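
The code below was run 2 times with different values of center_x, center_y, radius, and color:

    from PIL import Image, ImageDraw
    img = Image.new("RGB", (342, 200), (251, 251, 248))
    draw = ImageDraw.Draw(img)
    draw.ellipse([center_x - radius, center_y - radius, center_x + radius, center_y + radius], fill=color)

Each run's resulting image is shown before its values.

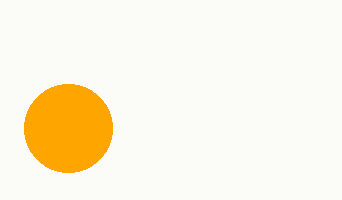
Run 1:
center_x = 68; center_y = 128; radius = 44; color = 'orange'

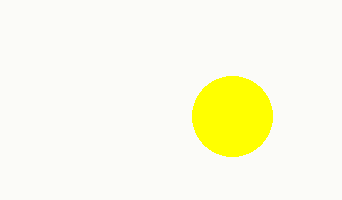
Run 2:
center_x = 232; center_y = 116; radius = 40; color = 'yellow'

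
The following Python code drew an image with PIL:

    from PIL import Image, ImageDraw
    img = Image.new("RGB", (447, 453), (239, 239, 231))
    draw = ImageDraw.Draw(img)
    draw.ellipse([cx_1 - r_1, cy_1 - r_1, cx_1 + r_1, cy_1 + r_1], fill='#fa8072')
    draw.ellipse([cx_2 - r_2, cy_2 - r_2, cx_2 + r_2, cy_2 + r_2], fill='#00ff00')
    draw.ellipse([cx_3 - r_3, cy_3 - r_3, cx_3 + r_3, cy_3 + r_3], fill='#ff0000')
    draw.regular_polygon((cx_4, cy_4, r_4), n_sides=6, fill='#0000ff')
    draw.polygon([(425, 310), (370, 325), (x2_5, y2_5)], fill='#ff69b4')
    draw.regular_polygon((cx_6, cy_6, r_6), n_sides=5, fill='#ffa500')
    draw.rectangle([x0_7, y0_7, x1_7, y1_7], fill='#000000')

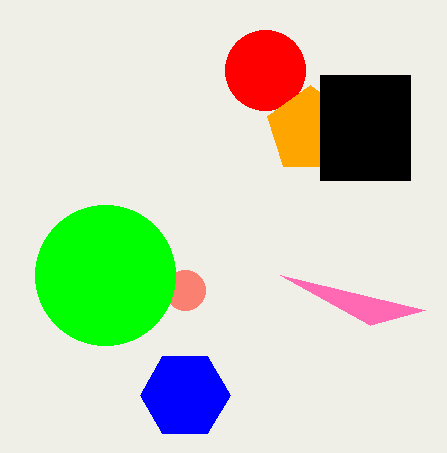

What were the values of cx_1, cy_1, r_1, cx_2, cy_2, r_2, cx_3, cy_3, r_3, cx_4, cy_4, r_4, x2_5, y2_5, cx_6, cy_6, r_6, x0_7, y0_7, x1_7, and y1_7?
cx_1 = 185
cy_1 = 290
r_1 = 20
cx_2 = 105
cy_2 = 275
r_2 = 70
cx_3 = 265
cy_3 = 70
r_3 = 40
cx_4 = 185
cy_4 = 395
r_4 = 45
x2_5 = 280
y2_5 = 275
cx_6 = 310
cy_6 = 130
r_6 = 45
x0_7 = 320
y0_7 = 75
x1_7 = 410
y1_7 = 180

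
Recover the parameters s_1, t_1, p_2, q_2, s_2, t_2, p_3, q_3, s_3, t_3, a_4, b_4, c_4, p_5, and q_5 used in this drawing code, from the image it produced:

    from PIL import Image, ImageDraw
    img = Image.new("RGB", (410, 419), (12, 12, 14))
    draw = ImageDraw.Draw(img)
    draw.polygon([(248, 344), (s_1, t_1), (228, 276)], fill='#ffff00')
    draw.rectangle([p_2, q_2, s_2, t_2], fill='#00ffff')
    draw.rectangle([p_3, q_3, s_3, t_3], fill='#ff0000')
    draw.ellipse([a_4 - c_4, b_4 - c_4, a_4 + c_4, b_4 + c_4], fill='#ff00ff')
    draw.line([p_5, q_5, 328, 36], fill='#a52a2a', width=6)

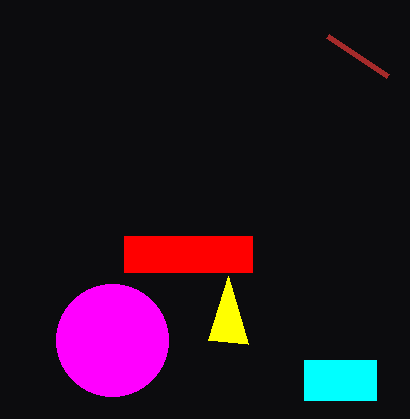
s_1 = 208, t_1 = 340, p_2 = 304, q_2 = 360, s_2 = 376, t_2 = 400, p_3 = 124, q_3 = 236, s_3 = 252, t_3 = 272, a_4 = 112, b_4 = 340, c_4 = 56, p_5 = 388, q_5 = 76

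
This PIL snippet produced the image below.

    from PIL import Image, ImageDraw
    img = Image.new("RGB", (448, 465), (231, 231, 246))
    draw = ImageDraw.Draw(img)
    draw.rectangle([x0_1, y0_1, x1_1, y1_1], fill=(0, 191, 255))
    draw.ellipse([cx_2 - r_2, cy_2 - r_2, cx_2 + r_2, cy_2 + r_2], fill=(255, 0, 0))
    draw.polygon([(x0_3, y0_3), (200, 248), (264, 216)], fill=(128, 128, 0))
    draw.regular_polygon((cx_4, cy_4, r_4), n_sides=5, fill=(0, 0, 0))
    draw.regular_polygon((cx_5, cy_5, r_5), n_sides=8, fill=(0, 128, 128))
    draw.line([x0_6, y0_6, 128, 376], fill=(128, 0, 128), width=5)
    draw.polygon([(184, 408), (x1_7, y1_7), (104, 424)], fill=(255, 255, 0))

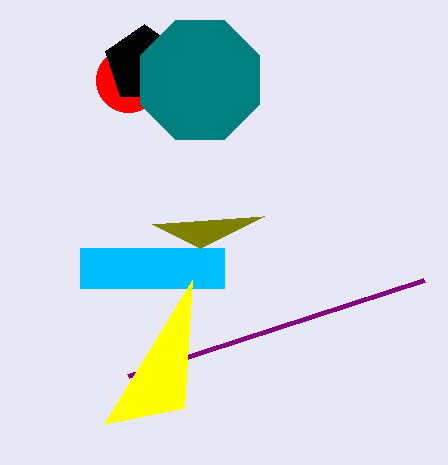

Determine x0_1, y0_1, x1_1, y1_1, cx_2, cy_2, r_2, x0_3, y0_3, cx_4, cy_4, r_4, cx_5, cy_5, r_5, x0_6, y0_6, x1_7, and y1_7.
x0_1 = 80
y0_1 = 248
x1_1 = 224
y1_1 = 288
cx_2 = 128
cy_2 = 80
r_2 = 32
x0_3 = 152
y0_3 = 224
cx_4 = 144
cy_4 = 64
r_4 = 40
cx_5 = 200
cy_5 = 80
r_5 = 64
x0_6 = 424
y0_6 = 280
x1_7 = 192
y1_7 = 280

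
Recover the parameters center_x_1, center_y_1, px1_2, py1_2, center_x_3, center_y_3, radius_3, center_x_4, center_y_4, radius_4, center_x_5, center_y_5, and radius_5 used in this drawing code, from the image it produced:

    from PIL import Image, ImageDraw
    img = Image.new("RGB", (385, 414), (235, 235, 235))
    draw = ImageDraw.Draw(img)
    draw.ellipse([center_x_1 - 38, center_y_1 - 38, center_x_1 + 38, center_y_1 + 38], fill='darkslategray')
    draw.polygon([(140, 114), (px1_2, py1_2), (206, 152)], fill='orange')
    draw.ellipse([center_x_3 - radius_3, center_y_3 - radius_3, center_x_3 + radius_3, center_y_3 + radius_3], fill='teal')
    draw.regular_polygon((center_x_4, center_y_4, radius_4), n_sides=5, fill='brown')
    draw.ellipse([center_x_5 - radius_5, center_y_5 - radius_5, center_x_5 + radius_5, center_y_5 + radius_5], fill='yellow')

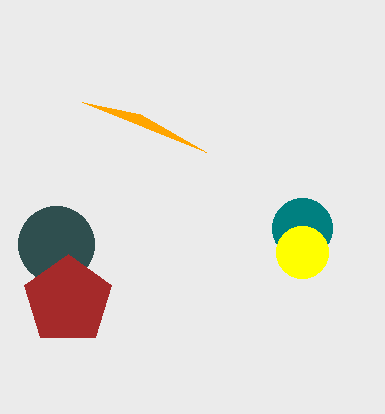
center_x_1 = 56; center_y_1 = 244; px1_2 = 82; py1_2 = 102; center_x_3 = 302; center_y_3 = 228; radius_3 = 30; center_x_4 = 68; center_y_4 = 300; radius_4 = 46; center_x_5 = 302; center_y_5 = 252; radius_5 = 26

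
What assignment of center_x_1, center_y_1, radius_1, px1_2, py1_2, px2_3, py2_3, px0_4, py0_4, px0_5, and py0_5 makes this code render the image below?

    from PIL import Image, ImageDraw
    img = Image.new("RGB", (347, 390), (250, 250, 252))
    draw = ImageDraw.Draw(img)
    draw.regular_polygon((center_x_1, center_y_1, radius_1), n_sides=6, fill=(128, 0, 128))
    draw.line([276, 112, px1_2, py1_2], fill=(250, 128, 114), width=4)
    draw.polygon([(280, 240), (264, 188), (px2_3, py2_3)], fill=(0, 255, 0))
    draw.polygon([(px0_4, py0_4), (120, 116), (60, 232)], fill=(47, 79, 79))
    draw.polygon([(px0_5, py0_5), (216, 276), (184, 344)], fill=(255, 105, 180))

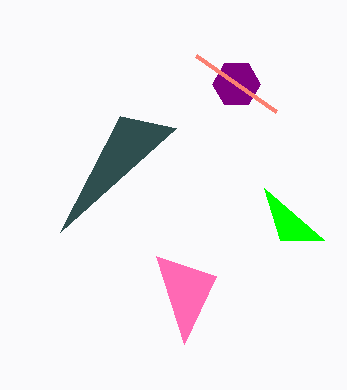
center_x_1 = 236; center_y_1 = 84; radius_1 = 24; px1_2 = 196; py1_2 = 56; px2_3 = 324; py2_3 = 240; px0_4 = 176; py0_4 = 128; px0_5 = 156; py0_5 = 256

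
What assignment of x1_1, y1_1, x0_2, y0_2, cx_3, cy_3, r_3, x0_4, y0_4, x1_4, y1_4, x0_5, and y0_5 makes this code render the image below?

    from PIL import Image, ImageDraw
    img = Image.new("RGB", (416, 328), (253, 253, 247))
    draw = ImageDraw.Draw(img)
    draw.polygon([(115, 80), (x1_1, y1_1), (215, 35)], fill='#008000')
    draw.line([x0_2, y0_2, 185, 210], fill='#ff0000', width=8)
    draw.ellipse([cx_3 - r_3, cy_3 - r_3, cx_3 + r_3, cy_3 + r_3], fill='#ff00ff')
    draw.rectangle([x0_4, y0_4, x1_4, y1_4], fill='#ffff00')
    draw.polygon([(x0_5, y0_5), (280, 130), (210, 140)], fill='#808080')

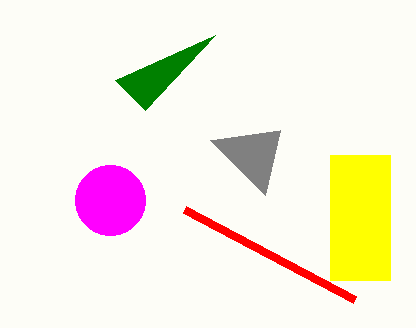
x1_1 = 145; y1_1 = 110; x0_2 = 355; y0_2 = 300; cx_3 = 110; cy_3 = 200; r_3 = 35; x0_4 = 330; y0_4 = 155; x1_4 = 390; y1_4 = 280; x0_5 = 265; y0_5 = 195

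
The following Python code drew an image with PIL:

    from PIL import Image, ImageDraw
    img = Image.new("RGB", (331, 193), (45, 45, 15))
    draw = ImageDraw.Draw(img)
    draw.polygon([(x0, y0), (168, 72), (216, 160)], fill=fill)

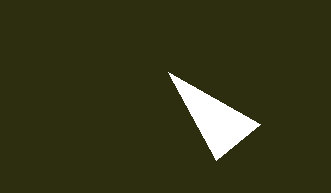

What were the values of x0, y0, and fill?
x0 = 260; y0 = 124; fill = 'white'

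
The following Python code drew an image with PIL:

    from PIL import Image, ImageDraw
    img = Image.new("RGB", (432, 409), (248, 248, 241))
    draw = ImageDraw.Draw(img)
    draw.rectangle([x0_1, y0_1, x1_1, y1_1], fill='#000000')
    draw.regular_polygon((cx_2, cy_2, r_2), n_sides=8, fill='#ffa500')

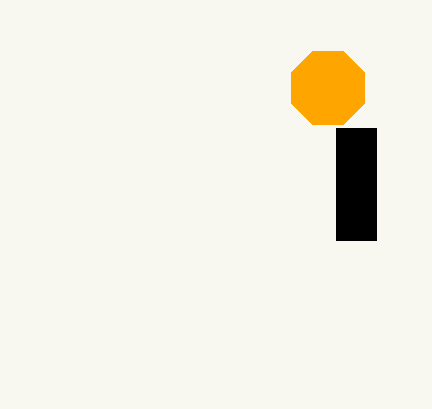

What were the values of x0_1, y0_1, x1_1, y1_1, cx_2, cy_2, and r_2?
x0_1 = 336
y0_1 = 128
x1_1 = 376
y1_1 = 240
cx_2 = 328
cy_2 = 88
r_2 = 40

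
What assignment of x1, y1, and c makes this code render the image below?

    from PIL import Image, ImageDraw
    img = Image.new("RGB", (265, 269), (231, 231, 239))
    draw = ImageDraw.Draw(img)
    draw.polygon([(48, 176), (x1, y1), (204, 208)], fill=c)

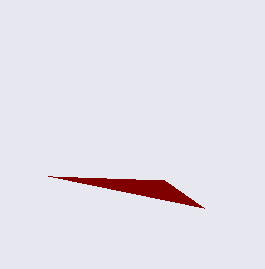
x1 = 164
y1 = 180
c = 'maroon'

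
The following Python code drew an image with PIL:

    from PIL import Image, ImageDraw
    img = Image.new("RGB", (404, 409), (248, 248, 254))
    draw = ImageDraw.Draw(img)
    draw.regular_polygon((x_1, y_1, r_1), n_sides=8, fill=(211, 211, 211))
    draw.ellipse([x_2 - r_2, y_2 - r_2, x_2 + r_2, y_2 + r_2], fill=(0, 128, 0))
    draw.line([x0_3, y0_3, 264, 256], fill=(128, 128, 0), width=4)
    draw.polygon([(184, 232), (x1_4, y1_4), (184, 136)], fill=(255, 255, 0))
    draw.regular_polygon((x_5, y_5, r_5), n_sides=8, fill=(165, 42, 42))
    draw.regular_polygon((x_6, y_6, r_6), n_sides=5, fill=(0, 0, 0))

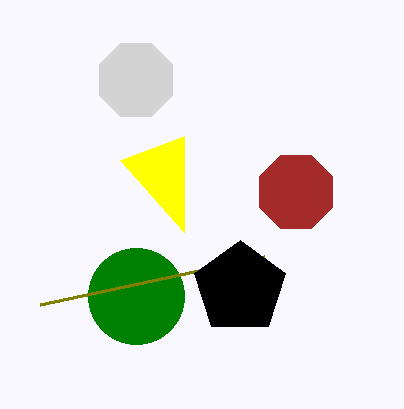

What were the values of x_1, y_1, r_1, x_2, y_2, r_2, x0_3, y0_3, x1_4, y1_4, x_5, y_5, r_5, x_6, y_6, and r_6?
x_1 = 136
y_1 = 80
r_1 = 40
x_2 = 136
y_2 = 296
r_2 = 48
x0_3 = 40
y0_3 = 304
x1_4 = 120
y1_4 = 160
x_5 = 296
y_5 = 192
r_5 = 40
x_6 = 240
y_6 = 288
r_6 = 48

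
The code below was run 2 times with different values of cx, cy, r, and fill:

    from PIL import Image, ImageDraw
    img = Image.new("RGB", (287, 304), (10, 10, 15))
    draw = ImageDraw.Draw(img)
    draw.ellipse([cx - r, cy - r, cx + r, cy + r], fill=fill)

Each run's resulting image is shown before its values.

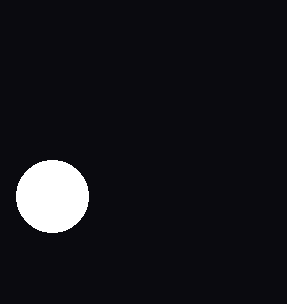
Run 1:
cx = 52, cy = 196, r = 36, fill = 'white'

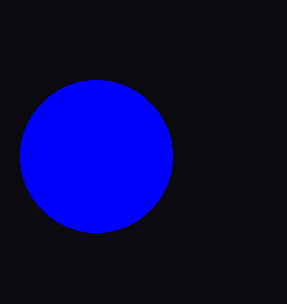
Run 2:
cx = 96
cy = 156
r = 76
fill = 'blue'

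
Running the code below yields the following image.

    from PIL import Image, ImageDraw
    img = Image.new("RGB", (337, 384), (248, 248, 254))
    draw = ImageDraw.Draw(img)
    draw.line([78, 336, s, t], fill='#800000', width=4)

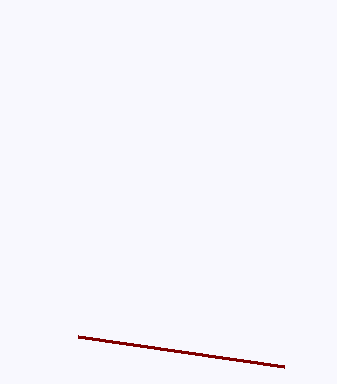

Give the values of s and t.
s = 284
t = 366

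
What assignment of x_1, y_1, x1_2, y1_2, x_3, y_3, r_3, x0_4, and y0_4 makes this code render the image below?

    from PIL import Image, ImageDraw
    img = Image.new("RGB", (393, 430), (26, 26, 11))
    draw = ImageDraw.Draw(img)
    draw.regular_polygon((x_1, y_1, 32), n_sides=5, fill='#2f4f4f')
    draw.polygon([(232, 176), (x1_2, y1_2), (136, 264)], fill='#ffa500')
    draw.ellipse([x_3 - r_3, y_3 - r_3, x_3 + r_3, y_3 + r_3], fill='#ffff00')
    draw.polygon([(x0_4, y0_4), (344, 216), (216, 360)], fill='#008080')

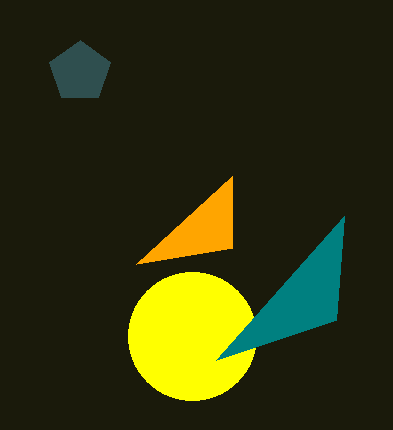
x_1 = 80, y_1 = 72, x1_2 = 232, y1_2 = 248, x_3 = 192, y_3 = 336, r_3 = 64, x0_4 = 336, y0_4 = 320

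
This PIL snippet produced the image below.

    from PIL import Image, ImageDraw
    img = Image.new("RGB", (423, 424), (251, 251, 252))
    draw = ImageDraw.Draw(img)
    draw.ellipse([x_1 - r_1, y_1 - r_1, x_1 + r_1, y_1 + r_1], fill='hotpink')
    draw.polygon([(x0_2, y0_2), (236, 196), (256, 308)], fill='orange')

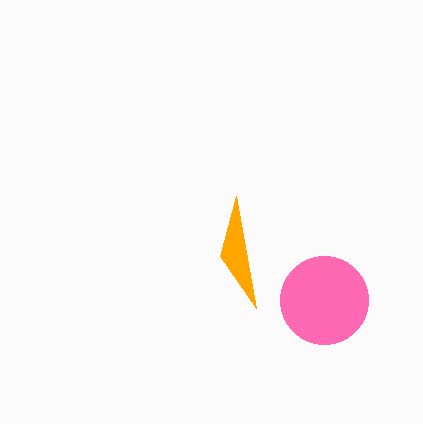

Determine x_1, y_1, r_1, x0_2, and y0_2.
x_1 = 324
y_1 = 300
r_1 = 44
x0_2 = 220
y0_2 = 256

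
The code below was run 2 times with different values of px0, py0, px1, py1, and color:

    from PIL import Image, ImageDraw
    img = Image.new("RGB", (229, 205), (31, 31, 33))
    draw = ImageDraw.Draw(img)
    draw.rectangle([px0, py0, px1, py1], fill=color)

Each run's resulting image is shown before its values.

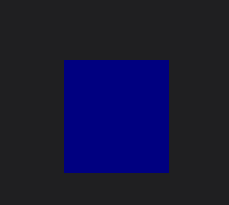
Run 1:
px0 = 64, py0 = 60, px1 = 168, py1 = 172, color = 'navy'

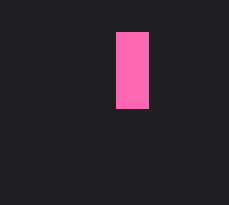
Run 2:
px0 = 116, py0 = 32, px1 = 148, py1 = 108, color = 'hotpink'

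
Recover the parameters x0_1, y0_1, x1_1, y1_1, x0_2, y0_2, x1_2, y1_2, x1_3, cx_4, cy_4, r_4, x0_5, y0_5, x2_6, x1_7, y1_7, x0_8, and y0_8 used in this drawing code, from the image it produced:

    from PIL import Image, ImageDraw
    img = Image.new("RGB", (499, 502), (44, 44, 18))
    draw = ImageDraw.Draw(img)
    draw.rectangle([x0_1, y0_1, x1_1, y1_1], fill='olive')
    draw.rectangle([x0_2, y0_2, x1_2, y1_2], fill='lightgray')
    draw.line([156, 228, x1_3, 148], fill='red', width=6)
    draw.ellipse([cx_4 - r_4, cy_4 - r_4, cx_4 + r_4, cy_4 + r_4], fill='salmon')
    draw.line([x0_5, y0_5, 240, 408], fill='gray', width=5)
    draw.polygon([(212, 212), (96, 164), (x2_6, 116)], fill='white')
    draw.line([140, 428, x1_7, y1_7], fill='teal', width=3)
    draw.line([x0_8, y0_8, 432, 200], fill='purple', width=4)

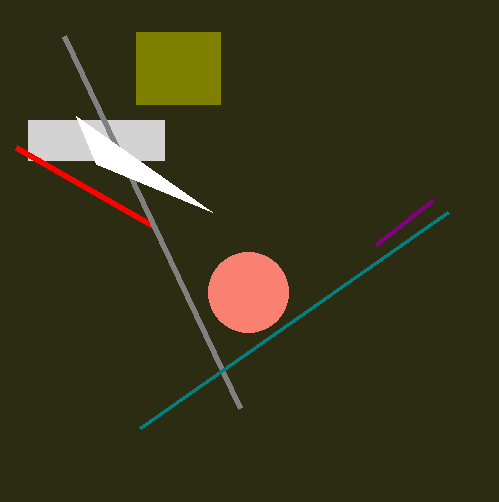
x0_1 = 136; y0_1 = 32; x1_1 = 220; y1_1 = 104; x0_2 = 28; y0_2 = 120; x1_2 = 164; y1_2 = 160; x1_3 = 16; cx_4 = 248; cy_4 = 292; r_4 = 40; x0_5 = 64; y0_5 = 36; x2_6 = 76; x1_7 = 448; y1_7 = 212; x0_8 = 376; y0_8 = 244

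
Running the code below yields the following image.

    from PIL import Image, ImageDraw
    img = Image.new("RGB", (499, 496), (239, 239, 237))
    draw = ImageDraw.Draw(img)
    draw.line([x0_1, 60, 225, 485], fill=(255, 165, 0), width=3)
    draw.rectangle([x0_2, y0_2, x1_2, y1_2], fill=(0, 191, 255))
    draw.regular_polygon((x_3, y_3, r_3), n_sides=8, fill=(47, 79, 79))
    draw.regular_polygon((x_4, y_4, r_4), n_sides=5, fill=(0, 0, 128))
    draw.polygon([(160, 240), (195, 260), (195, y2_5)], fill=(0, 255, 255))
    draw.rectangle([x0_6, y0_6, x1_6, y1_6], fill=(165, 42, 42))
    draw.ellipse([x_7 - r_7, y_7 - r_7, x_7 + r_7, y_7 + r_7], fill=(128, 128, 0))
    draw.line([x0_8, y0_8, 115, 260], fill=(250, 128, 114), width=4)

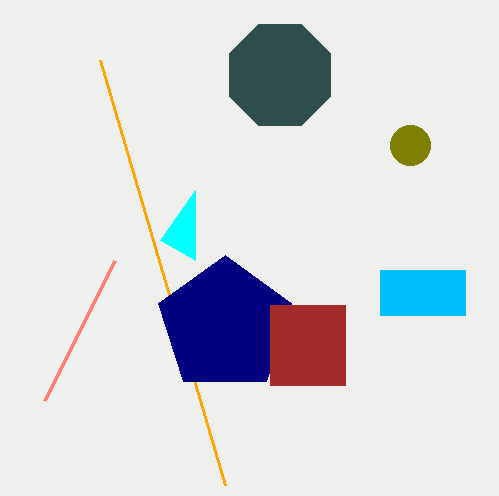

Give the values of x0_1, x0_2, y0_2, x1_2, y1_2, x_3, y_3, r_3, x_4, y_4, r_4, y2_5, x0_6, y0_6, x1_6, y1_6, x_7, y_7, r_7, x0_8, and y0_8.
x0_1 = 100; x0_2 = 380; y0_2 = 270; x1_2 = 465; y1_2 = 315; x_3 = 280; y_3 = 75; r_3 = 55; x_4 = 225; y_4 = 325; r_4 = 70; y2_5 = 190; x0_6 = 270; y0_6 = 305; x1_6 = 345; y1_6 = 385; x_7 = 410; y_7 = 145; r_7 = 20; x0_8 = 45; y0_8 = 400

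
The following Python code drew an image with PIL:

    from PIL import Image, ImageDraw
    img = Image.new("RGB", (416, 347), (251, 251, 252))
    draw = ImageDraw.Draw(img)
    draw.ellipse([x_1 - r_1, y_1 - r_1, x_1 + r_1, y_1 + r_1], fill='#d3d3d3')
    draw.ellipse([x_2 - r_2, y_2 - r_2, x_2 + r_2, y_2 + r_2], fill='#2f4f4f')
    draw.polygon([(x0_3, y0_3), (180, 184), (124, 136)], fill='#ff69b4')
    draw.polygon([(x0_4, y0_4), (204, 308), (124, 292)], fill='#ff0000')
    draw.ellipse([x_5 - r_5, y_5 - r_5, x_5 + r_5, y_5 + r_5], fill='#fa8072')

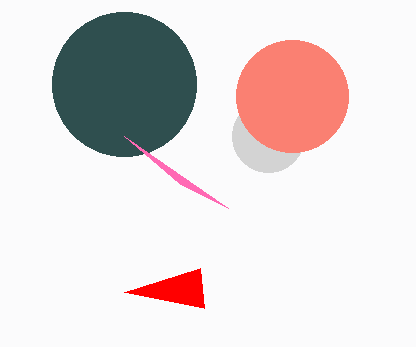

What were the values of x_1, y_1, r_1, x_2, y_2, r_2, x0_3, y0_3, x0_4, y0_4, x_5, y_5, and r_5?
x_1 = 268; y_1 = 136; r_1 = 36; x_2 = 124; y_2 = 84; r_2 = 72; x0_3 = 228; y0_3 = 208; x0_4 = 200; y0_4 = 268; x_5 = 292; y_5 = 96; r_5 = 56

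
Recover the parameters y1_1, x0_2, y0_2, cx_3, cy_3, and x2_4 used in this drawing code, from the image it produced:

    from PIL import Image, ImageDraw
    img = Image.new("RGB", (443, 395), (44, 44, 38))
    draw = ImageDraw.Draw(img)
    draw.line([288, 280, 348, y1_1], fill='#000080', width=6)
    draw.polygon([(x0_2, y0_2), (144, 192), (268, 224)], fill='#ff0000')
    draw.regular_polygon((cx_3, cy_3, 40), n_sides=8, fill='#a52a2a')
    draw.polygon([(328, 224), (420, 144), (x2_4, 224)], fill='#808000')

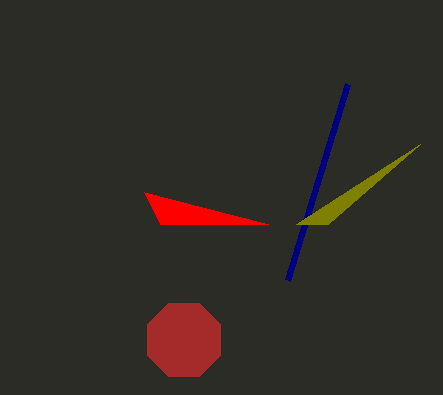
y1_1 = 84, x0_2 = 160, y0_2 = 224, cx_3 = 184, cy_3 = 340, x2_4 = 296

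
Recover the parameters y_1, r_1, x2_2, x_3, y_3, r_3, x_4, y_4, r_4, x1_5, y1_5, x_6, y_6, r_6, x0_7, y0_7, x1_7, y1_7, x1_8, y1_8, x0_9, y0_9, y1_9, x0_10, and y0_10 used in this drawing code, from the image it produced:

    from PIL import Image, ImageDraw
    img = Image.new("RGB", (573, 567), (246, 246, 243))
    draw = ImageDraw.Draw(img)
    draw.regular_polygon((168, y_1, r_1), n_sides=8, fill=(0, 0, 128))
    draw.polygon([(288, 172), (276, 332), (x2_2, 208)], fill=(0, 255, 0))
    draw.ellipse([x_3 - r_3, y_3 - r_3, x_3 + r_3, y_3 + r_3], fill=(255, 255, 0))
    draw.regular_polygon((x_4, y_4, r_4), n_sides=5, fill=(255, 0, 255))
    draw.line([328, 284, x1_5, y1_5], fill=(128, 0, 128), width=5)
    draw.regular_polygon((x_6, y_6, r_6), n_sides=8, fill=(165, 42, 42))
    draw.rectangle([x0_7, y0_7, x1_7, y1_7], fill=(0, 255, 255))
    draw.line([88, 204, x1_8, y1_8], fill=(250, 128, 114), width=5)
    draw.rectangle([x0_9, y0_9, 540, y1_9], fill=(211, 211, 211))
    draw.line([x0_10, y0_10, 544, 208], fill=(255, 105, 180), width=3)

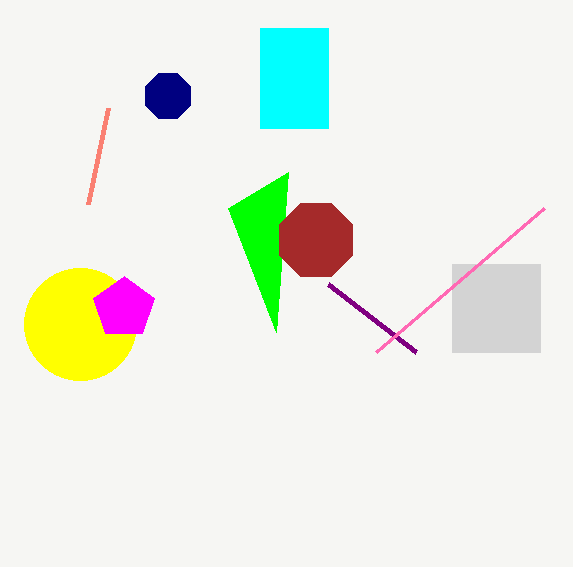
y_1 = 96
r_1 = 24
x2_2 = 228
x_3 = 80
y_3 = 324
r_3 = 56
x_4 = 124
y_4 = 308
r_4 = 32
x1_5 = 416
y1_5 = 352
x_6 = 316
y_6 = 240
r_6 = 40
x0_7 = 260
y0_7 = 28
x1_7 = 328
y1_7 = 128
x1_8 = 108
y1_8 = 108
x0_9 = 452
y0_9 = 264
y1_9 = 352
x0_10 = 376
y0_10 = 352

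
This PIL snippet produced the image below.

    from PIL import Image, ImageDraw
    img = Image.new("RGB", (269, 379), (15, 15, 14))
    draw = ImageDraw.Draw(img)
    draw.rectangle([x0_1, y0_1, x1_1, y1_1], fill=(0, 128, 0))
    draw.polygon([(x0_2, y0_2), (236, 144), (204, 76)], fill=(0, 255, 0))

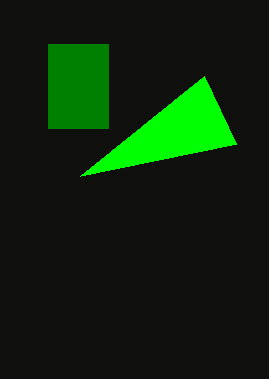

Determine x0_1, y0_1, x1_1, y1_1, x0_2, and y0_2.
x0_1 = 48; y0_1 = 44; x1_1 = 108; y1_1 = 128; x0_2 = 80; y0_2 = 176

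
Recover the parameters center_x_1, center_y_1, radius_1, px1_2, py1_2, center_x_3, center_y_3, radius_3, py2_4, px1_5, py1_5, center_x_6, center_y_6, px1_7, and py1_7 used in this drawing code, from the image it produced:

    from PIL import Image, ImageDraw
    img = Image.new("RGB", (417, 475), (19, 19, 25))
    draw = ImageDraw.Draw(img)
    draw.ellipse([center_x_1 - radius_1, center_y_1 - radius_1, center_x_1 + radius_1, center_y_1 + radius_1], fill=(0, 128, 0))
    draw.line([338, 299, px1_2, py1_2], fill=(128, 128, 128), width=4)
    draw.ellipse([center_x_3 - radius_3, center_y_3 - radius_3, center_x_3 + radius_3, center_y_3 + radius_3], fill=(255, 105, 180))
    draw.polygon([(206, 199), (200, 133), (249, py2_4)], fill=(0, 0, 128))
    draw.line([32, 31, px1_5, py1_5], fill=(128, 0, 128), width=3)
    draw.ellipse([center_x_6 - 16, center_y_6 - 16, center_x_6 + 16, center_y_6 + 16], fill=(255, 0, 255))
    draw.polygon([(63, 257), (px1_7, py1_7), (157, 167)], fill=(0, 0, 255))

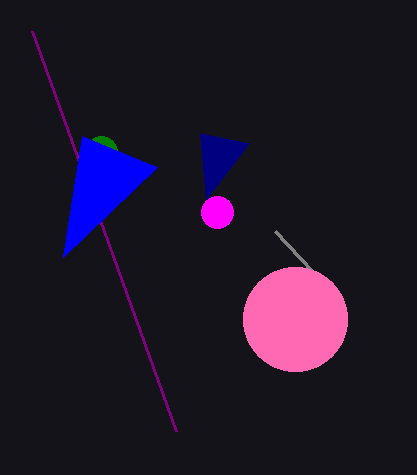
center_x_1 = 101; center_y_1 = 152; radius_1 = 16; px1_2 = 275; py1_2 = 231; center_x_3 = 295; center_y_3 = 319; radius_3 = 52; py2_4 = 143; px1_5 = 176; py1_5 = 431; center_x_6 = 217; center_y_6 = 212; px1_7 = 82; py1_7 = 136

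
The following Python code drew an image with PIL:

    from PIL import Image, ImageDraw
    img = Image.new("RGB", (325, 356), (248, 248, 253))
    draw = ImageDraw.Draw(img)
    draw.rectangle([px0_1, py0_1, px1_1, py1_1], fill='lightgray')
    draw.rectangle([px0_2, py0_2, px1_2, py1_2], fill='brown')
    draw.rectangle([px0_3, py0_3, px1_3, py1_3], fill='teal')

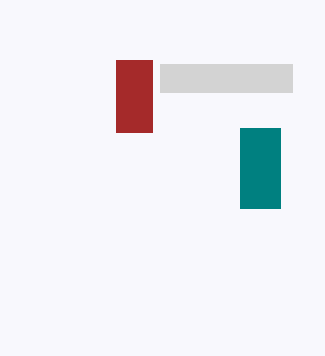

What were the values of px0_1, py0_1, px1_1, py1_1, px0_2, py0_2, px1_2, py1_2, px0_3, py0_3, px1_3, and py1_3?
px0_1 = 160, py0_1 = 64, px1_1 = 292, py1_1 = 92, px0_2 = 116, py0_2 = 60, px1_2 = 152, py1_2 = 132, px0_3 = 240, py0_3 = 128, px1_3 = 280, py1_3 = 208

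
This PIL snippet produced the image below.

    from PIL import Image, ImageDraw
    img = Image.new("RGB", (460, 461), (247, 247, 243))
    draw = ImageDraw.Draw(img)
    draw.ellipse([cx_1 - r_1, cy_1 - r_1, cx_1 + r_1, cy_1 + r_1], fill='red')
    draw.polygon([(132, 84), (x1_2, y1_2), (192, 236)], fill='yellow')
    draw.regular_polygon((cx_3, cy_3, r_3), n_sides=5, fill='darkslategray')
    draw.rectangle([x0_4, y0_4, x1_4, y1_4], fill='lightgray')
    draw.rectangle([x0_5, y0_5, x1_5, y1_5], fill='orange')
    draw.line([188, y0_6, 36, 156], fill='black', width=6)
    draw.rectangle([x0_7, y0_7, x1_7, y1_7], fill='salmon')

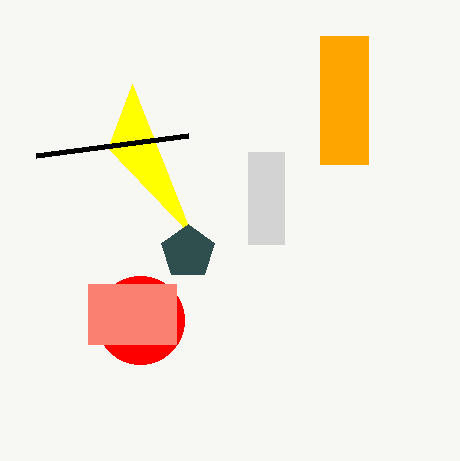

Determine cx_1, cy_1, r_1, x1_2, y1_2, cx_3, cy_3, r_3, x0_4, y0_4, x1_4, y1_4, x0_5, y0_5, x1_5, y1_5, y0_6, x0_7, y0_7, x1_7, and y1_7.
cx_1 = 140; cy_1 = 320; r_1 = 44; x1_2 = 108; y1_2 = 148; cx_3 = 188; cy_3 = 252; r_3 = 28; x0_4 = 248; y0_4 = 152; x1_4 = 284; y1_4 = 244; x0_5 = 320; y0_5 = 36; x1_5 = 368; y1_5 = 164; y0_6 = 136; x0_7 = 88; y0_7 = 284; x1_7 = 176; y1_7 = 344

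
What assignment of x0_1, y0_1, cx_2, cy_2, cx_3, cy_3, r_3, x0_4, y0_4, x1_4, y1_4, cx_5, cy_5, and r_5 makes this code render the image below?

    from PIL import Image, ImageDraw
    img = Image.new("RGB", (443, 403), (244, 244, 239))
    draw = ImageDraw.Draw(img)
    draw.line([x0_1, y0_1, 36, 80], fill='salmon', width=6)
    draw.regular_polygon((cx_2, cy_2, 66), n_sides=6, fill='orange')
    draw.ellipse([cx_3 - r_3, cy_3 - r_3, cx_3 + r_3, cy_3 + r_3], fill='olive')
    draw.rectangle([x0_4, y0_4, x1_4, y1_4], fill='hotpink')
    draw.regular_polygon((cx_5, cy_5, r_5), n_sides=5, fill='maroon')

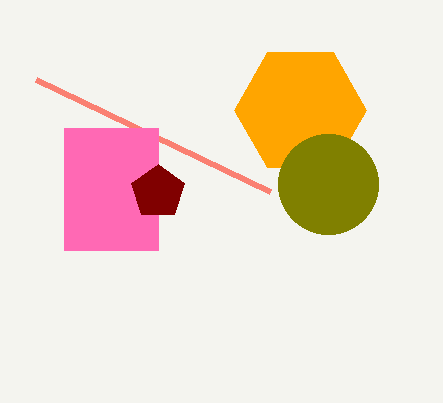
x0_1 = 270, y0_1 = 192, cx_2 = 300, cy_2 = 110, cx_3 = 328, cy_3 = 184, r_3 = 50, x0_4 = 64, y0_4 = 128, x1_4 = 158, y1_4 = 250, cx_5 = 158, cy_5 = 192, r_5 = 28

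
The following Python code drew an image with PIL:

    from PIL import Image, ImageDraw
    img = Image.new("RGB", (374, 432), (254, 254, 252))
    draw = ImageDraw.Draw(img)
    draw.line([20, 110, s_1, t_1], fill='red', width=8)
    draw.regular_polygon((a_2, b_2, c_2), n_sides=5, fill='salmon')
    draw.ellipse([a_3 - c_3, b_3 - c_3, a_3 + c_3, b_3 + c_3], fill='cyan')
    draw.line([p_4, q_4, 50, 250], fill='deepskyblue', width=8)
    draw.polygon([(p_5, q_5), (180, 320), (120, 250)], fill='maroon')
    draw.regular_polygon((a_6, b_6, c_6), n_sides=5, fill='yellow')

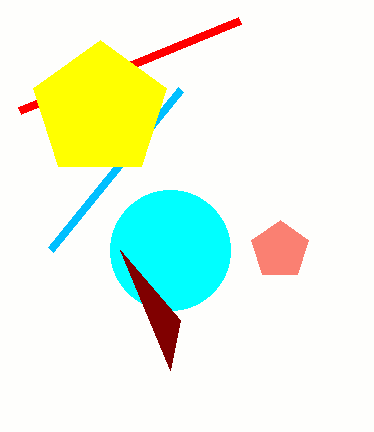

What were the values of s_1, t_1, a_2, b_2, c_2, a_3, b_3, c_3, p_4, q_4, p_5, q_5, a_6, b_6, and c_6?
s_1 = 240
t_1 = 20
a_2 = 280
b_2 = 250
c_2 = 30
a_3 = 170
b_3 = 250
c_3 = 60
p_4 = 180
q_4 = 90
p_5 = 170
q_5 = 370
a_6 = 100
b_6 = 110
c_6 = 70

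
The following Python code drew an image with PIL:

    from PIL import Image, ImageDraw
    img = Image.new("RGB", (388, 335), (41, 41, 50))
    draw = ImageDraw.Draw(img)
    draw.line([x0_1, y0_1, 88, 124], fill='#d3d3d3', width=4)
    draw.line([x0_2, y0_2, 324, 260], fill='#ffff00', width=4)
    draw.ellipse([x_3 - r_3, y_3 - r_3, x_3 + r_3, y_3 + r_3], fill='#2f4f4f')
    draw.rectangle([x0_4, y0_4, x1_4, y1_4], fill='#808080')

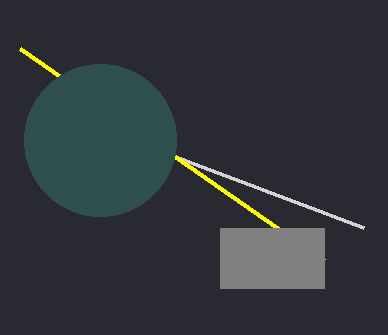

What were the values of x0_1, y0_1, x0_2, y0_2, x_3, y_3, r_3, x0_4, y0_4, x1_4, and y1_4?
x0_1 = 364
y0_1 = 228
x0_2 = 20
y0_2 = 48
x_3 = 100
y_3 = 140
r_3 = 76
x0_4 = 220
y0_4 = 228
x1_4 = 324
y1_4 = 288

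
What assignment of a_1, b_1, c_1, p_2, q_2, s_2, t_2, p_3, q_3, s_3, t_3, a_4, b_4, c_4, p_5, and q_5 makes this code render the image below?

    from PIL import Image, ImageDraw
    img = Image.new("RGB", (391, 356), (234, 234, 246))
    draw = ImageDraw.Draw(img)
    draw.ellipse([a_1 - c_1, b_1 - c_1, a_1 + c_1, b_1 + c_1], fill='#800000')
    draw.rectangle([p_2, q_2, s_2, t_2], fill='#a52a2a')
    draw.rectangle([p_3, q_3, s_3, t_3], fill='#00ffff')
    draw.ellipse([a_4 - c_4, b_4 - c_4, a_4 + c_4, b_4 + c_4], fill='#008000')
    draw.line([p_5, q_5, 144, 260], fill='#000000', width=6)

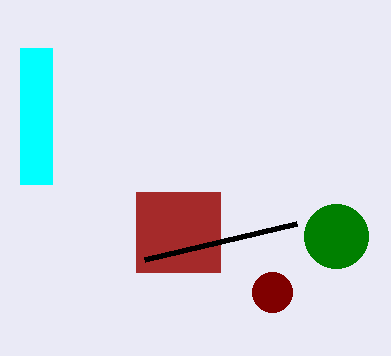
a_1 = 272, b_1 = 292, c_1 = 20, p_2 = 136, q_2 = 192, s_2 = 220, t_2 = 272, p_3 = 20, q_3 = 48, s_3 = 52, t_3 = 184, a_4 = 336, b_4 = 236, c_4 = 32, p_5 = 296, q_5 = 224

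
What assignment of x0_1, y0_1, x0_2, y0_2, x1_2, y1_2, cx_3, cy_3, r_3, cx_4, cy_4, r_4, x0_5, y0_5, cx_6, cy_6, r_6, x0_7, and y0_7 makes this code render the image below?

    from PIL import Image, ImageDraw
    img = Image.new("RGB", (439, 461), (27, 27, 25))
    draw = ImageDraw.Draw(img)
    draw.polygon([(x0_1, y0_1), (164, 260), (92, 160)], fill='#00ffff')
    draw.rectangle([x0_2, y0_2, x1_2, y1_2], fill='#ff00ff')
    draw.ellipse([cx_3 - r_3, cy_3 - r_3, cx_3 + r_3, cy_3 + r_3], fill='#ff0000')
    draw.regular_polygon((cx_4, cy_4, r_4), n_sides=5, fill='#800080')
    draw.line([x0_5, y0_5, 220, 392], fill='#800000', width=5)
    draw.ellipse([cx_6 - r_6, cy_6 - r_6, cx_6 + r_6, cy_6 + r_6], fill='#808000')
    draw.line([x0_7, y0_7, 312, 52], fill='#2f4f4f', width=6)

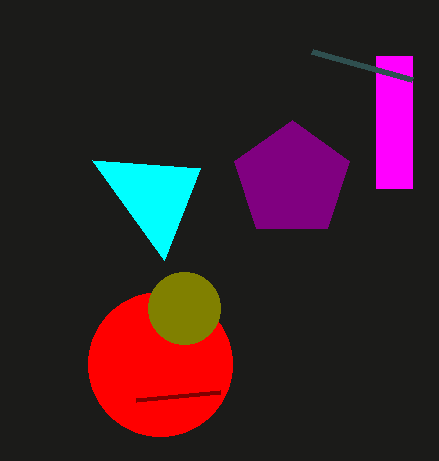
x0_1 = 200; y0_1 = 168; x0_2 = 376; y0_2 = 56; x1_2 = 412; y1_2 = 188; cx_3 = 160; cy_3 = 364; r_3 = 72; cx_4 = 292; cy_4 = 180; r_4 = 60; x0_5 = 136; y0_5 = 400; cx_6 = 184; cy_6 = 308; r_6 = 36; x0_7 = 412; y0_7 = 80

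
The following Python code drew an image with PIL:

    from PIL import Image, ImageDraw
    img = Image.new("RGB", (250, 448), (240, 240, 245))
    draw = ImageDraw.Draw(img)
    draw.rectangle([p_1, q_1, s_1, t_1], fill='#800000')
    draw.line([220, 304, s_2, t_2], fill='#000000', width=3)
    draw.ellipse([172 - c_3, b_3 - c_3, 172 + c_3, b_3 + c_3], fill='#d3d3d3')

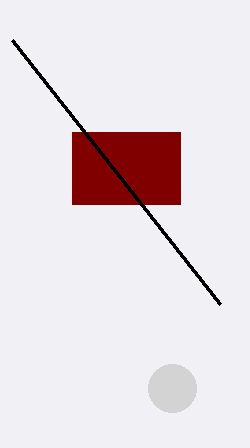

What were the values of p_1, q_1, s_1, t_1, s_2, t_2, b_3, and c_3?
p_1 = 72; q_1 = 132; s_1 = 180; t_1 = 204; s_2 = 12; t_2 = 40; b_3 = 388; c_3 = 24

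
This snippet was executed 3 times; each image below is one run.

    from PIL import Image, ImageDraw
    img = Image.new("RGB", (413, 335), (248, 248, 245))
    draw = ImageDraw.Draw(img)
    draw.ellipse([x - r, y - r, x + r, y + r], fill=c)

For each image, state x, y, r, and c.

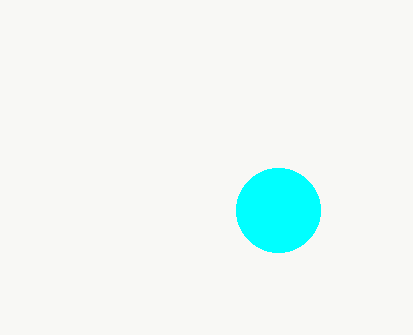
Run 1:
x = 278; y = 210; r = 42; c = 'cyan'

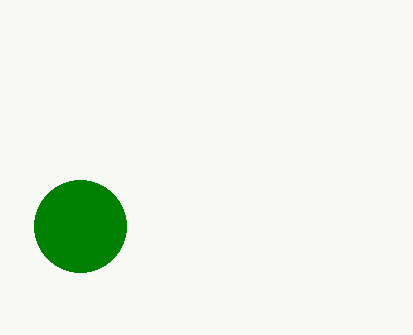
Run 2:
x = 80, y = 226, r = 46, c = 'green'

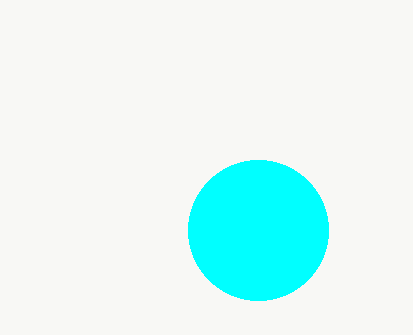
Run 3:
x = 258
y = 230
r = 70
c = 'cyan'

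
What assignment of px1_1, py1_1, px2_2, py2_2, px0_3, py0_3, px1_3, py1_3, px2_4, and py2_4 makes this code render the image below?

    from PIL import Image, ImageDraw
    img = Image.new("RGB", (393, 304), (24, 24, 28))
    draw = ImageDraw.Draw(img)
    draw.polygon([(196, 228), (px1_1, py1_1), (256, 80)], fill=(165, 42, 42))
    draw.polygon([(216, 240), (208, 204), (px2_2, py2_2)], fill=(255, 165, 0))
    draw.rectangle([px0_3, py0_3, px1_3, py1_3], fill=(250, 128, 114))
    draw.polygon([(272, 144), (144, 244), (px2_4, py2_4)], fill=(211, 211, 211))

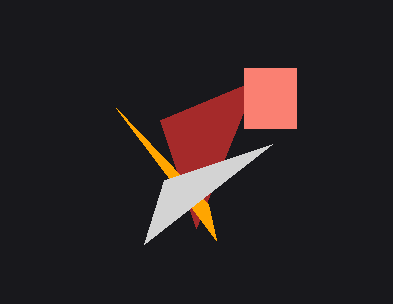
px1_1 = 160
py1_1 = 120
px2_2 = 116
py2_2 = 108
px0_3 = 244
py0_3 = 68
px1_3 = 296
py1_3 = 128
px2_4 = 164
py2_4 = 180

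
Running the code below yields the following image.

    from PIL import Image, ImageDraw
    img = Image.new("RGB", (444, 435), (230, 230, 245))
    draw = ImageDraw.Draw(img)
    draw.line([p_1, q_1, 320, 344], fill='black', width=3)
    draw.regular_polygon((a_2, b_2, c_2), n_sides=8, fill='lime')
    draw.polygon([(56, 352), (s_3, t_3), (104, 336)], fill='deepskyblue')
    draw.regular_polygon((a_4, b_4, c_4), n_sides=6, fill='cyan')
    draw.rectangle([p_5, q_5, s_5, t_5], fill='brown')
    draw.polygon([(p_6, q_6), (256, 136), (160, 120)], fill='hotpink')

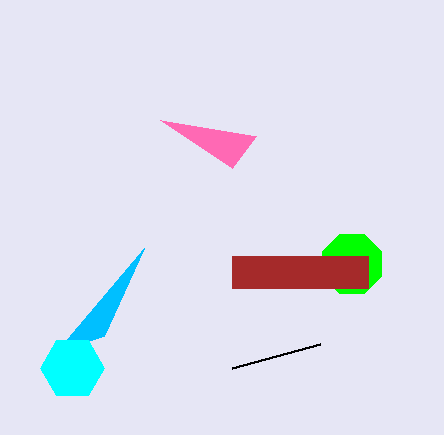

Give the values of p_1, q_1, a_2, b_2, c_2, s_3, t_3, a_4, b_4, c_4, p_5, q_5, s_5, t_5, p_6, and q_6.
p_1 = 232, q_1 = 368, a_2 = 352, b_2 = 264, c_2 = 32, s_3 = 144, t_3 = 248, a_4 = 72, b_4 = 368, c_4 = 32, p_5 = 232, q_5 = 256, s_5 = 368, t_5 = 288, p_6 = 232, q_6 = 168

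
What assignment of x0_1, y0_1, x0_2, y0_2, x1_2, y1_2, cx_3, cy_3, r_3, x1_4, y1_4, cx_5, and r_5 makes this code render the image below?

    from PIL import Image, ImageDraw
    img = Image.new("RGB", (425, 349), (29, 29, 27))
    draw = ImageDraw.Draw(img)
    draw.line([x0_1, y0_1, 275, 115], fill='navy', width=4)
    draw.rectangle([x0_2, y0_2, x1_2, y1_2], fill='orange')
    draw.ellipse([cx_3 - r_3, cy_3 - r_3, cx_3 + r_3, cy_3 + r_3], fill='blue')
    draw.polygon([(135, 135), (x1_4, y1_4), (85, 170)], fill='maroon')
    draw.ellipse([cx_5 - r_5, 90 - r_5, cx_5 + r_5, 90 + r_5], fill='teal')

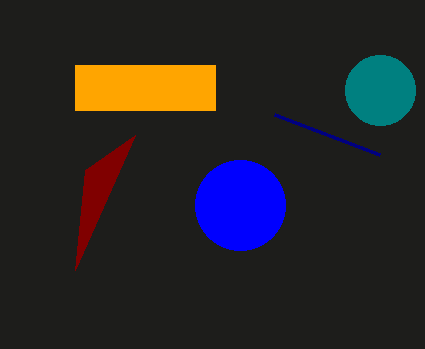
x0_1 = 380, y0_1 = 155, x0_2 = 75, y0_2 = 65, x1_2 = 215, y1_2 = 110, cx_3 = 240, cy_3 = 205, r_3 = 45, x1_4 = 75, y1_4 = 270, cx_5 = 380, r_5 = 35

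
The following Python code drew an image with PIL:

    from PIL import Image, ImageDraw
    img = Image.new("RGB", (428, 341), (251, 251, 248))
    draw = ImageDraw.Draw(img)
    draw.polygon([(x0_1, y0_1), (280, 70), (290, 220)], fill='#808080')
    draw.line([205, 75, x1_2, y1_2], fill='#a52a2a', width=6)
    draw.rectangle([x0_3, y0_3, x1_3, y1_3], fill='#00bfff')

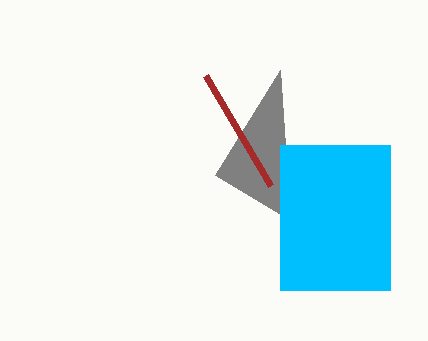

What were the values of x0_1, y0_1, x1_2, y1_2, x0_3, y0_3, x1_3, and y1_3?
x0_1 = 215, y0_1 = 175, x1_2 = 270, y1_2 = 185, x0_3 = 280, y0_3 = 145, x1_3 = 390, y1_3 = 290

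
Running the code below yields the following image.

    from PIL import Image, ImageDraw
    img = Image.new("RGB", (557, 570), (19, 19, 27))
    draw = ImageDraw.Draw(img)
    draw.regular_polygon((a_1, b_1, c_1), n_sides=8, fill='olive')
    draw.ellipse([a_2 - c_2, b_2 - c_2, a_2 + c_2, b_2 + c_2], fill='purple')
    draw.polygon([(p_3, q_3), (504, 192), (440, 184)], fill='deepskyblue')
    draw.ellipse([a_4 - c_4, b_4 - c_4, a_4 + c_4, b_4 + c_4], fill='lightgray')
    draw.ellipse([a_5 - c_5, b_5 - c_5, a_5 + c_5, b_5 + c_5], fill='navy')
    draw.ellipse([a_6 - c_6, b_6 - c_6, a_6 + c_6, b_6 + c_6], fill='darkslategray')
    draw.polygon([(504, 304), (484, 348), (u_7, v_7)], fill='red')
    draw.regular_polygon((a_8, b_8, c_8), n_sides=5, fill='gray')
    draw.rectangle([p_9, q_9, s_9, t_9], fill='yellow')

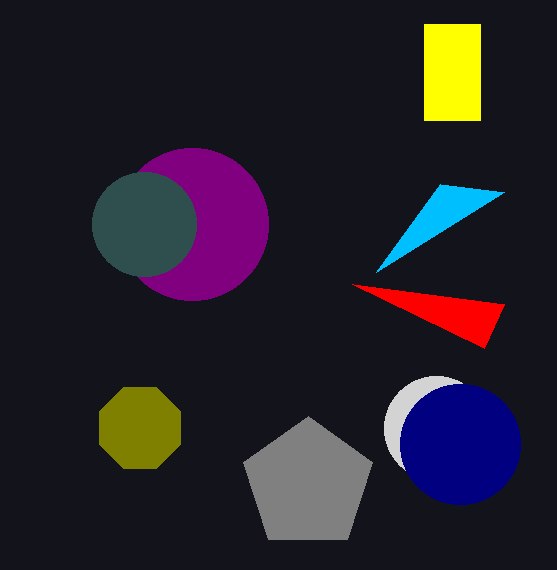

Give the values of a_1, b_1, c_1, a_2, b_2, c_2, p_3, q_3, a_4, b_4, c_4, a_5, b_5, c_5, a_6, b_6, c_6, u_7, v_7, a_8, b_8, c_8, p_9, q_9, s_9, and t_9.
a_1 = 140, b_1 = 428, c_1 = 44, a_2 = 192, b_2 = 224, c_2 = 76, p_3 = 376, q_3 = 272, a_4 = 436, b_4 = 428, c_4 = 52, a_5 = 460, b_5 = 444, c_5 = 60, a_6 = 144, b_6 = 224, c_6 = 52, u_7 = 352, v_7 = 284, a_8 = 308, b_8 = 484, c_8 = 68, p_9 = 424, q_9 = 24, s_9 = 480, t_9 = 120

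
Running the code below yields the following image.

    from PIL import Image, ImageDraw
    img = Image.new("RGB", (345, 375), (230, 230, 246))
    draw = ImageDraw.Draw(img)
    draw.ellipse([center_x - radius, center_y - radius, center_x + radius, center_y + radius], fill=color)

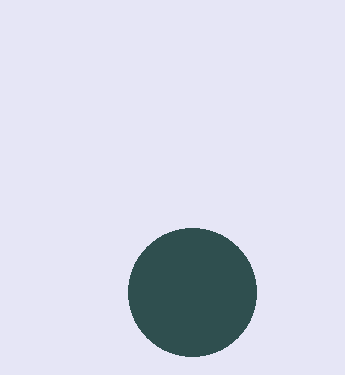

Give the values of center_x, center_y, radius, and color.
center_x = 192
center_y = 292
radius = 64
color = 'darkslategray'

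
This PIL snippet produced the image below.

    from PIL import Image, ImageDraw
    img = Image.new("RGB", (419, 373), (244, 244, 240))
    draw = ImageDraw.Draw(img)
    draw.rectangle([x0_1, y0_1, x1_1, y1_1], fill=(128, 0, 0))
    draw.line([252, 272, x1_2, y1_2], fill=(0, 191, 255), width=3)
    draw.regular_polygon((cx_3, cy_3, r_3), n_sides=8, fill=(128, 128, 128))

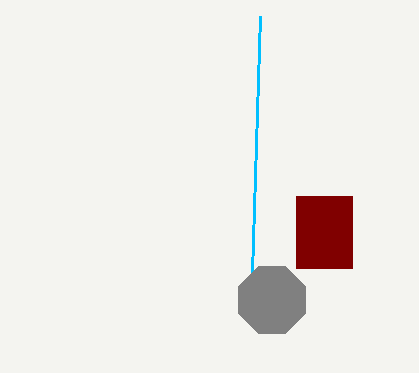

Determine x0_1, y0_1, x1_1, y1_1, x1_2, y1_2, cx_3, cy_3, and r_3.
x0_1 = 296, y0_1 = 196, x1_1 = 352, y1_1 = 268, x1_2 = 260, y1_2 = 16, cx_3 = 272, cy_3 = 300, r_3 = 36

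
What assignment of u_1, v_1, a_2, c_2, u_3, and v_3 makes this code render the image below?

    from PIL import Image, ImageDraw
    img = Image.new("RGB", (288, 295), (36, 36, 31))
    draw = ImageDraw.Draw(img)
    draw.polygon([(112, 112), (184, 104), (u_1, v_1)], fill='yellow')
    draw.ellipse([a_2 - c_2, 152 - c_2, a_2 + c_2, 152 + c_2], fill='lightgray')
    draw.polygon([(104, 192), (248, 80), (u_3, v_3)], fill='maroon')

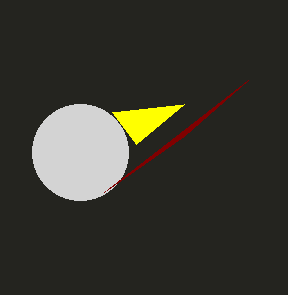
u_1 = 136; v_1 = 144; a_2 = 80; c_2 = 48; u_3 = 184; v_3 = 136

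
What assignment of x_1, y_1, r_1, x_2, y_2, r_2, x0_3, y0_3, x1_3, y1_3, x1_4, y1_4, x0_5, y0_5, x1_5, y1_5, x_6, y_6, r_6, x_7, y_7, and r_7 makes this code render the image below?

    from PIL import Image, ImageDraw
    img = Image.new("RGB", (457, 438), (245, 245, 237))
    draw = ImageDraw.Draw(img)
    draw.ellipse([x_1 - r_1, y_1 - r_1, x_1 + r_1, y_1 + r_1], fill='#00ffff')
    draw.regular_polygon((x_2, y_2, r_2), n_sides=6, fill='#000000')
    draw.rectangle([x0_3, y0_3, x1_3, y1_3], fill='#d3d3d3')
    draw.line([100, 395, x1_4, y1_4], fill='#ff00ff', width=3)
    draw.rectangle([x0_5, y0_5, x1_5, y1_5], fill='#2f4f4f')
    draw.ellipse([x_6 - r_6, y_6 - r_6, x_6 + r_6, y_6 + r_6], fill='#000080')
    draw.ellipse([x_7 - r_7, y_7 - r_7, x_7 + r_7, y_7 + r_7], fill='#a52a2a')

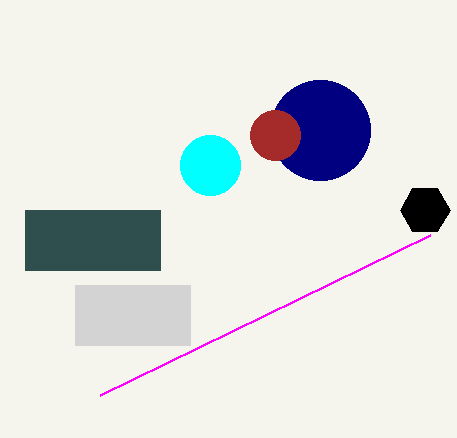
x_1 = 210; y_1 = 165; r_1 = 30; x_2 = 425; y_2 = 210; r_2 = 25; x0_3 = 75; y0_3 = 285; x1_3 = 190; y1_3 = 345; x1_4 = 430; y1_4 = 235; x0_5 = 25; y0_5 = 210; x1_5 = 160; y1_5 = 270; x_6 = 320; y_6 = 130; r_6 = 50; x_7 = 275; y_7 = 135; r_7 = 25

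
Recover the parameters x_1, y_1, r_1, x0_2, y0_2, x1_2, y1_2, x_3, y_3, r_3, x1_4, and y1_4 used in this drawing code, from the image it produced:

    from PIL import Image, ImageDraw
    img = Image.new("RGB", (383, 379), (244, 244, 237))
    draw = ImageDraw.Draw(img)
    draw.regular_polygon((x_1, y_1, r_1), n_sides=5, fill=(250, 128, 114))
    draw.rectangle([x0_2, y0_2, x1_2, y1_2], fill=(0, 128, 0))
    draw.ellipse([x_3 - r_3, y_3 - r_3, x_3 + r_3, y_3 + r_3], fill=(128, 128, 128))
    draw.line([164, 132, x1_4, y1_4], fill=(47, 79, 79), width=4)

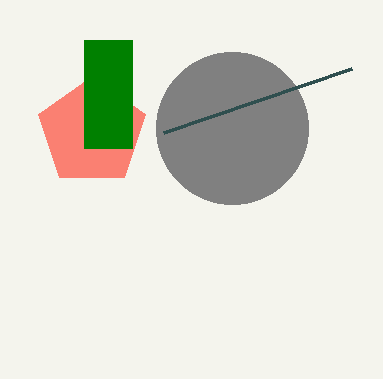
x_1 = 92; y_1 = 132; r_1 = 56; x0_2 = 84; y0_2 = 40; x1_2 = 132; y1_2 = 148; x_3 = 232; y_3 = 128; r_3 = 76; x1_4 = 352; y1_4 = 68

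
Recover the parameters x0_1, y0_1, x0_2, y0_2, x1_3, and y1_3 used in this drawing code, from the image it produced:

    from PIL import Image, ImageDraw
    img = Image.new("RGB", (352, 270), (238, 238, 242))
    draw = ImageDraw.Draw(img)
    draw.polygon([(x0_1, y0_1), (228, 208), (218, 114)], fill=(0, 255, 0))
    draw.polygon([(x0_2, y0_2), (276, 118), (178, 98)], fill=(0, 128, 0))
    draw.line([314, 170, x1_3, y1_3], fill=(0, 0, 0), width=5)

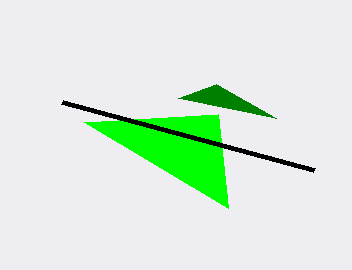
x0_1 = 84, y0_1 = 122, x0_2 = 216, y0_2 = 84, x1_3 = 62, y1_3 = 102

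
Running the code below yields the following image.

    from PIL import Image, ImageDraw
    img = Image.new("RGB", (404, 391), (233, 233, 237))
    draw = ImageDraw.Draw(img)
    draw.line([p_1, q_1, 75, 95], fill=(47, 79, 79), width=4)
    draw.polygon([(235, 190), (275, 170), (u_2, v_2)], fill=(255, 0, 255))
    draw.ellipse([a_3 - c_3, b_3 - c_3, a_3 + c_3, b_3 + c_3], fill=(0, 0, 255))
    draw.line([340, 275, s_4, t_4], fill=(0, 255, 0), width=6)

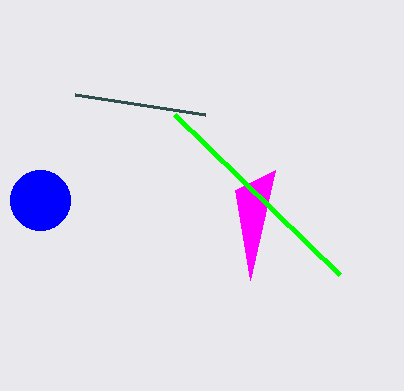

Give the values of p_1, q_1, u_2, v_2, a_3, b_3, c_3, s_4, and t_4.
p_1 = 205; q_1 = 115; u_2 = 250; v_2 = 280; a_3 = 40; b_3 = 200; c_3 = 30; s_4 = 175; t_4 = 115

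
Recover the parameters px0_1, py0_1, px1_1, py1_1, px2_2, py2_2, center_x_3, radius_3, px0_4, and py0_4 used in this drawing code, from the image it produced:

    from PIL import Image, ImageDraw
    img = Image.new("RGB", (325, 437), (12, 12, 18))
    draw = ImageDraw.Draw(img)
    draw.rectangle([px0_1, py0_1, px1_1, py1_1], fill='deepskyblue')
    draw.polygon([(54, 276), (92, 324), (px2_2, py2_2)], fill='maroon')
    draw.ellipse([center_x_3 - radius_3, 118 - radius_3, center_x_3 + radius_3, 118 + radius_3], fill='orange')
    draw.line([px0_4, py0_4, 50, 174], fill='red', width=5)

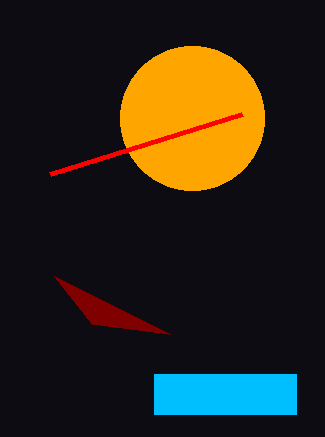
px0_1 = 154, py0_1 = 374, px1_1 = 296, py1_1 = 414, px2_2 = 170, py2_2 = 334, center_x_3 = 192, radius_3 = 72, px0_4 = 242, py0_4 = 114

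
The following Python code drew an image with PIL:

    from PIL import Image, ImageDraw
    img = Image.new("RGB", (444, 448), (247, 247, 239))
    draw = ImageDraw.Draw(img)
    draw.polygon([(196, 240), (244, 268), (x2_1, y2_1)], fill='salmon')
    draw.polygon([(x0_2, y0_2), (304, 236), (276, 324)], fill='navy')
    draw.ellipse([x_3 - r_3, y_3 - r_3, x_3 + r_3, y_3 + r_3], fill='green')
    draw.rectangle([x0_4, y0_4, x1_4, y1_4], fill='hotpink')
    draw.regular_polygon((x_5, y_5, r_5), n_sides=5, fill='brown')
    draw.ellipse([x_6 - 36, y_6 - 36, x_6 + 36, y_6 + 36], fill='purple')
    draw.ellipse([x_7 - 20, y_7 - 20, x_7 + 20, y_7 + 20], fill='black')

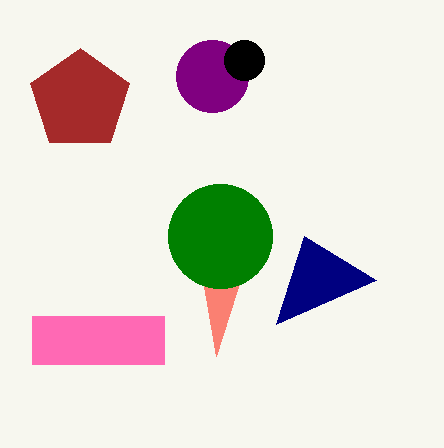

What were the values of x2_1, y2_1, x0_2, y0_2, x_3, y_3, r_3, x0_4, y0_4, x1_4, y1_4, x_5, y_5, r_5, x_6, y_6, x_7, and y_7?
x2_1 = 216
y2_1 = 356
x0_2 = 376
y0_2 = 280
x_3 = 220
y_3 = 236
r_3 = 52
x0_4 = 32
y0_4 = 316
x1_4 = 164
y1_4 = 364
x_5 = 80
y_5 = 100
r_5 = 52
x_6 = 212
y_6 = 76
x_7 = 244
y_7 = 60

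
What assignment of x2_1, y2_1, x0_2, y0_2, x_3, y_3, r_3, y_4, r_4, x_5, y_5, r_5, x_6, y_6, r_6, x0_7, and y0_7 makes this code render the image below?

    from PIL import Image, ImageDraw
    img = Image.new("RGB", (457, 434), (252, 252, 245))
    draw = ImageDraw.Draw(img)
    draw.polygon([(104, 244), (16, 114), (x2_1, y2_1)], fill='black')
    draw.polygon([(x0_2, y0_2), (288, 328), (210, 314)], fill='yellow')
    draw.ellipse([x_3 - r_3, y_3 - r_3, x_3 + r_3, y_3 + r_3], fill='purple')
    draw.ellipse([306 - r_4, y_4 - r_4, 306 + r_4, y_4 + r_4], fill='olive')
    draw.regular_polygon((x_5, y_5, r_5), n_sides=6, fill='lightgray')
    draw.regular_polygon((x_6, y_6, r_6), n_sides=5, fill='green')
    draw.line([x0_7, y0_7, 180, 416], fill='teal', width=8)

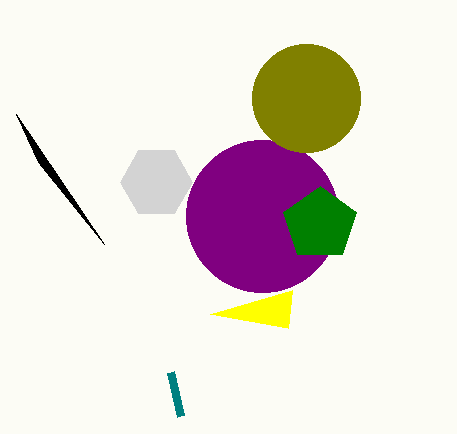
x2_1 = 38; y2_1 = 162; x0_2 = 292; y0_2 = 290; x_3 = 262; y_3 = 216; r_3 = 76; y_4 = 98; r_4 = 54; x_5 = 156; y_5 = 182; r_5 = 36; x_6 = 320; y_6 = 224; r_6 = 38; x0_7 = 170; y0_7 = 372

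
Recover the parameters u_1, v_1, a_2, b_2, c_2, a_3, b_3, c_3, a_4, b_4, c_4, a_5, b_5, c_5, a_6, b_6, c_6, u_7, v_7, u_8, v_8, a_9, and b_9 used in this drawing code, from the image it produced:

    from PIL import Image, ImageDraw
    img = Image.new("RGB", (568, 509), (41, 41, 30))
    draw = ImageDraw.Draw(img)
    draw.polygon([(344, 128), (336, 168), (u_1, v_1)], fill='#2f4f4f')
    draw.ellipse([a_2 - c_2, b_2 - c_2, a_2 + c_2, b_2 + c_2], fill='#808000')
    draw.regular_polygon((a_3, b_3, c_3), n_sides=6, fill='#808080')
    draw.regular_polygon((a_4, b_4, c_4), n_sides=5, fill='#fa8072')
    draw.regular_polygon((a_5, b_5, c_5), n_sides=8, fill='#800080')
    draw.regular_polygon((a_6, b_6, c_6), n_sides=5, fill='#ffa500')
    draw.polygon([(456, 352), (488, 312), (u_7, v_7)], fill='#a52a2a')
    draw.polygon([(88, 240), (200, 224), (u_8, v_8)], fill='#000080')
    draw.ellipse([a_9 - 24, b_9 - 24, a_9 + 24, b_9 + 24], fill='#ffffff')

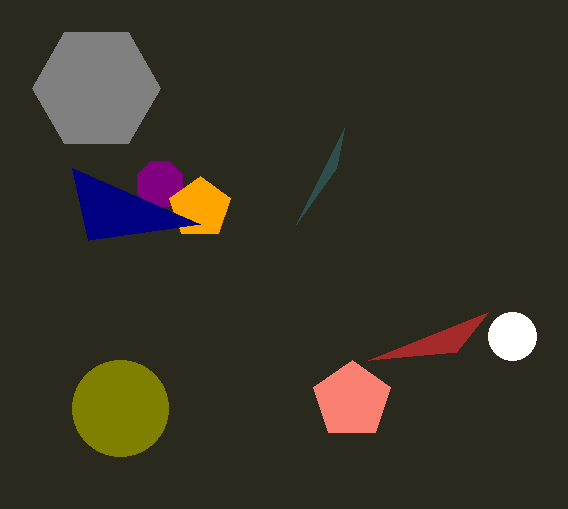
u_1 = 296
v_1 = 224
a_2 = 120
b_2 = 408
c_2 = 48
a_3 = 96
b_3 = 88
c_3 = 64
a_4 = 352
b_4 = 400
c_4 = 40
a_5 = 160
b_5 = 184
c_5 = 24
a_6 = 200
b_6 = 208
c_6 = 32
u_7 = 368
v_7 = 360
u_8 = 72
v_8 = 168
a_9 = 512
b_9 = 336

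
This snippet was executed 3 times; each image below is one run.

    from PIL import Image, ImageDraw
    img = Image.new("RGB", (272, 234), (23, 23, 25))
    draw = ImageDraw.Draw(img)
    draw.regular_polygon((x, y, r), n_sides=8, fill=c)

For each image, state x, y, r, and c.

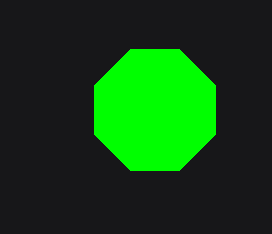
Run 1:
x = 155; y = 110; r = 65; c = 'lime'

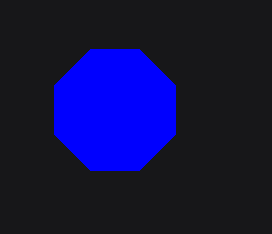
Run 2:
x = 115, y = 110, r = 65, c = 'blue'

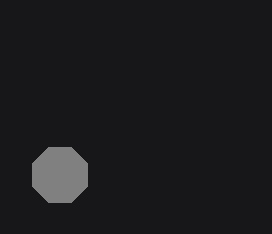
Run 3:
x = 60; y = 175; r = 30; c = 'gray'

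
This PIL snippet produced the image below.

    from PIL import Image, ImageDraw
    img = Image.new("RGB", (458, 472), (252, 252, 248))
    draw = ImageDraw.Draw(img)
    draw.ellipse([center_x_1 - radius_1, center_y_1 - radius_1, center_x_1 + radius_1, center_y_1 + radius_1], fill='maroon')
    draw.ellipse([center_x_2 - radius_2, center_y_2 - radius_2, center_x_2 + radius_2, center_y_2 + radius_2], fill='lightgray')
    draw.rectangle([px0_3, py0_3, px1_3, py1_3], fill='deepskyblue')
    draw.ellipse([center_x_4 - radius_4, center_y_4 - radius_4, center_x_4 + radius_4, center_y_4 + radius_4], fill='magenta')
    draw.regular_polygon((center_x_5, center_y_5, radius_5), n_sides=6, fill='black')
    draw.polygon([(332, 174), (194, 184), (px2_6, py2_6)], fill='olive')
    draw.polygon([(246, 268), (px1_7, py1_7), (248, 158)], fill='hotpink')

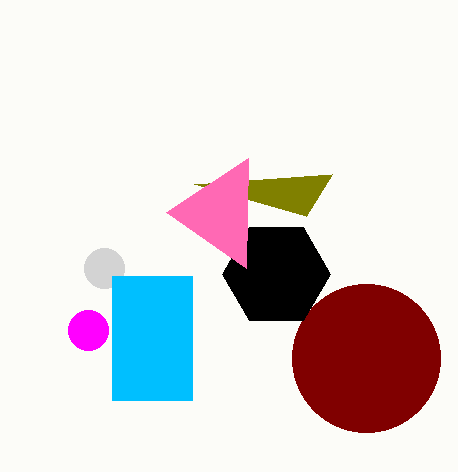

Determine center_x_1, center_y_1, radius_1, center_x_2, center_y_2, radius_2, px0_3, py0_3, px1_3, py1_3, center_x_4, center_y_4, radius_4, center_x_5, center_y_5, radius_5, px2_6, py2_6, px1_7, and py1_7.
center_x_1 = 366; center_y_1 = 358; radius_1 = 74; center_x_2 = 104; center_y_2 = 268; radius_2 = 20; px0_3 = 112; py0_3 = 276; px1_3 = 192; py1_3 = 400; center_x_4 = 88; center_y_4 = 330; radius_4 = 20; center_x_5 = 276; center_y_5 = 274; radius_5 = 54; px2_6 = 306; py2_6 = 216; px1_7 = 166; py1_7 = 212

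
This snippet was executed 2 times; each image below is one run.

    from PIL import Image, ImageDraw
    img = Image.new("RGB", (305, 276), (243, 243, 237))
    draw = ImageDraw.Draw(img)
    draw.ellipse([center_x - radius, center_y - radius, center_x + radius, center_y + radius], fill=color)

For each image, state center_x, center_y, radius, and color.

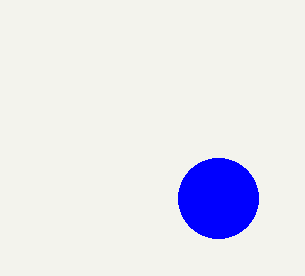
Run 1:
center_x = 218
center_y = 198
radius = 40
color = 'blue'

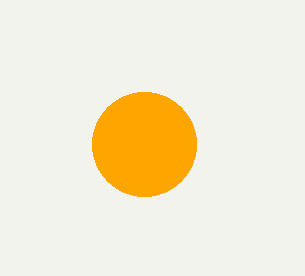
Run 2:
center_x = 144
center_y = 144
radius = 52
color = 'orange'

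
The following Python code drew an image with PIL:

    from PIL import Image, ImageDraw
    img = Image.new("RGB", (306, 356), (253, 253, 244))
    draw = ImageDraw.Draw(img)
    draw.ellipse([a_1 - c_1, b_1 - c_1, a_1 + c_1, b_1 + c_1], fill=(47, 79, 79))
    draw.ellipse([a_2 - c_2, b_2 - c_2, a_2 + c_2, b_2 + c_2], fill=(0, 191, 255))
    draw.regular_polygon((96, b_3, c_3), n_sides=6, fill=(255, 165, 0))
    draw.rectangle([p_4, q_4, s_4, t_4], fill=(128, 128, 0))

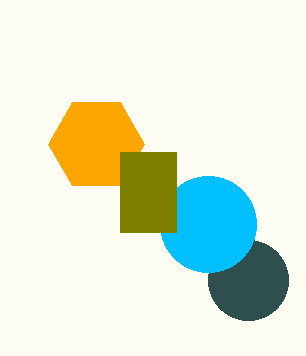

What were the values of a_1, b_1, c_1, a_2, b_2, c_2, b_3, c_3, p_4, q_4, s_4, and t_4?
a_1 = 248
b_1 = 280
c_1 = 40
a_2 = 208
b_2 = 224
c_2 = 48
b_3 = 144
c_3 = 48
p_4 = 120
q_4 = 152
s_4 = 176
t_4 = 232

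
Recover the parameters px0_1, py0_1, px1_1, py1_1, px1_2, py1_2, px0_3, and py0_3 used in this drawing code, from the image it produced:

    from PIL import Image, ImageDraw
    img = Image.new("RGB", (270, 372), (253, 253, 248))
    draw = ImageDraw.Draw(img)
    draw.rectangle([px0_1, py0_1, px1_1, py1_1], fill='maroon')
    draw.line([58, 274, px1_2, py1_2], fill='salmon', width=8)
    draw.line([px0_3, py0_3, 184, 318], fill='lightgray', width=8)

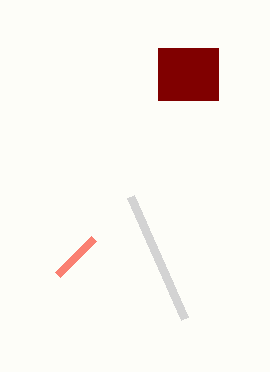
px0_1 = 158
py0_1 = 48
px1_1 = 218
py1_1 = 100
px1_2 = 94
py1_2 = 238
px0_3 = 130
py0_3 = 196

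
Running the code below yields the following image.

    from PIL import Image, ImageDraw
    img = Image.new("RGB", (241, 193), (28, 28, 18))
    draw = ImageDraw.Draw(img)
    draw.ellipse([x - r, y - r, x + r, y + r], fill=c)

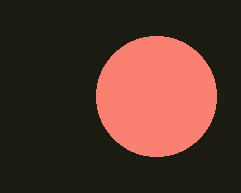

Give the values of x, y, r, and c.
x = 156, y = 96, r = 60, c = 'salmon'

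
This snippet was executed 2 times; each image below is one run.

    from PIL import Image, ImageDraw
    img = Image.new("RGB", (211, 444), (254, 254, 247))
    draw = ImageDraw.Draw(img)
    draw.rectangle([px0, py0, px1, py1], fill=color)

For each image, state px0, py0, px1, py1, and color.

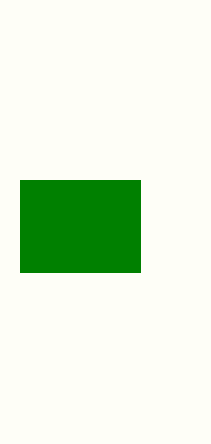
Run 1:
px0 = 20, py0 = 180, px1 = 140, py1 = 272, color = 'green'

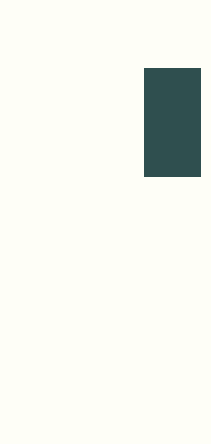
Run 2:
px0 = 144, py0 = 68, px1 = 200, py1 = 176, color = 'darkslategray'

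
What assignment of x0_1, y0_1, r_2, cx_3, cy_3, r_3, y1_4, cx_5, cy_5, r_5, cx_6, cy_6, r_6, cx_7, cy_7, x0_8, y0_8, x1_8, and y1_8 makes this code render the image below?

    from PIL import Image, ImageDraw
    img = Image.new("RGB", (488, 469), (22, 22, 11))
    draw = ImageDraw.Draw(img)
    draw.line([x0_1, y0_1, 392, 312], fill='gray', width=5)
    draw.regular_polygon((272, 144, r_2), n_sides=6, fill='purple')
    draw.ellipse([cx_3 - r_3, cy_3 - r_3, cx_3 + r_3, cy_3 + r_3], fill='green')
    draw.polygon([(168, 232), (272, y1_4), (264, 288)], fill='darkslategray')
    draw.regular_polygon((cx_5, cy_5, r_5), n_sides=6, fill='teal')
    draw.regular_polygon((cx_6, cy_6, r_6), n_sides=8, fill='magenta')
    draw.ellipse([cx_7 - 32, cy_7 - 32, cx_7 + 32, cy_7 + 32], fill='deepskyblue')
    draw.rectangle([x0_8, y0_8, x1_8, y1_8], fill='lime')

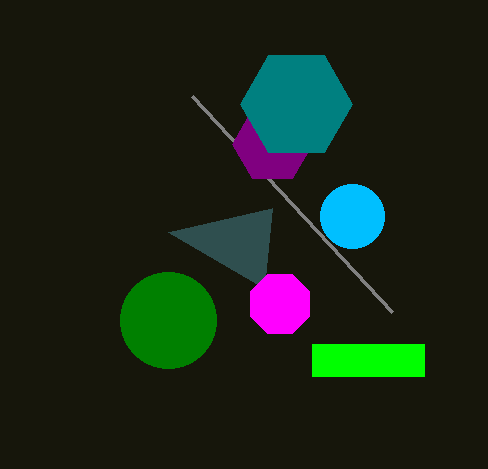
x0_1 = 192; y0_1 = 96; r_2 = 40; cx_3 = 168; cy_3 = 320; r_3 = 48; y1_4 = 208; cx_5 = 296; cy_5 = 104; r_5 = 56; cx_6 = 280; cy_6 = 304; r_6 = 32; cx_7 = 352; cy_7 = 216; x0_8 = 312; y0_8 = 344; x1_8 = 424; y1_8 = 376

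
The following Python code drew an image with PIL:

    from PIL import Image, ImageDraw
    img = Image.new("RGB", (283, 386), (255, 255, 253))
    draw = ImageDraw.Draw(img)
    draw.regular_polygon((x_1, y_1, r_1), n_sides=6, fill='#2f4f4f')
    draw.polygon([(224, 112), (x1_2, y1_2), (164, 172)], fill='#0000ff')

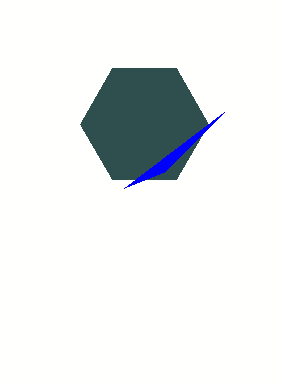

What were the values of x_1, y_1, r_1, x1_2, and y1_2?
x_1 = 144, y_1 = 124, r_1 = 64, x1_2 = 124, y1_2 = 188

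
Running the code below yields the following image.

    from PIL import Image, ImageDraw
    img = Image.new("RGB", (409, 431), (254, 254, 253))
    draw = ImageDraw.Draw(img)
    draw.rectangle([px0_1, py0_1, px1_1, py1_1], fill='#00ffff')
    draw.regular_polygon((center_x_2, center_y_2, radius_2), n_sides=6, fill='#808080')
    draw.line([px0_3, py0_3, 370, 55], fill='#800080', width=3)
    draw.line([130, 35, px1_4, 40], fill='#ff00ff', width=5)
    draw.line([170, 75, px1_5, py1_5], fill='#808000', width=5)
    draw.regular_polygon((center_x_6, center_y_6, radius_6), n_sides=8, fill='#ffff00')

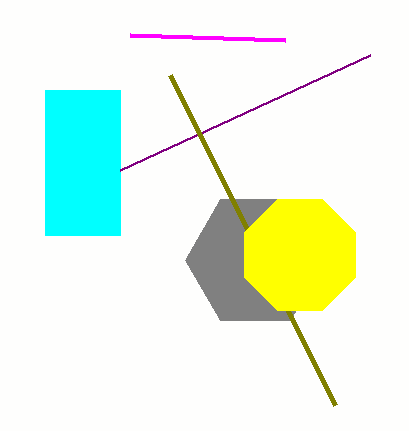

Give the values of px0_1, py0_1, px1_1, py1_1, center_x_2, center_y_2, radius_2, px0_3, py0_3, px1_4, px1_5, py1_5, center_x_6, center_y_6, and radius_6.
px0_1 = 45
py0_1 = 90
px1_1 = 120
py1_1 = 235
center_x_2 = 255
center_y_2 = 260
radius_2 = 70
px0_3 = 120
py0_3 = 170
px1_4 = 285
px1_5 = 335
py1_5 = 405
center_x_6 = 300
center_y_6 = 255
radius_6 = 60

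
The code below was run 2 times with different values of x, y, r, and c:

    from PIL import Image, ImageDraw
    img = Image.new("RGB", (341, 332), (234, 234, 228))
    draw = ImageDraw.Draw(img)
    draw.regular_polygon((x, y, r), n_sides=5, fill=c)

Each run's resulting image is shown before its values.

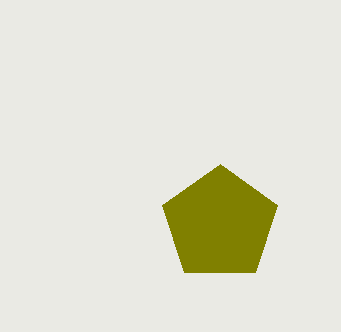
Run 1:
x = 220, y = 224, r = 60, c = 'olive'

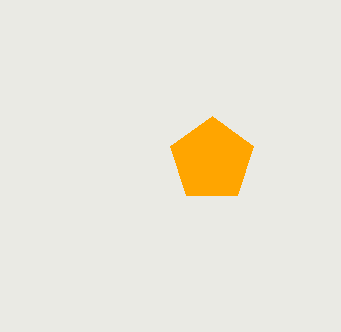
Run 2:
x = 212, y = 160, r = 44, c = 'orange'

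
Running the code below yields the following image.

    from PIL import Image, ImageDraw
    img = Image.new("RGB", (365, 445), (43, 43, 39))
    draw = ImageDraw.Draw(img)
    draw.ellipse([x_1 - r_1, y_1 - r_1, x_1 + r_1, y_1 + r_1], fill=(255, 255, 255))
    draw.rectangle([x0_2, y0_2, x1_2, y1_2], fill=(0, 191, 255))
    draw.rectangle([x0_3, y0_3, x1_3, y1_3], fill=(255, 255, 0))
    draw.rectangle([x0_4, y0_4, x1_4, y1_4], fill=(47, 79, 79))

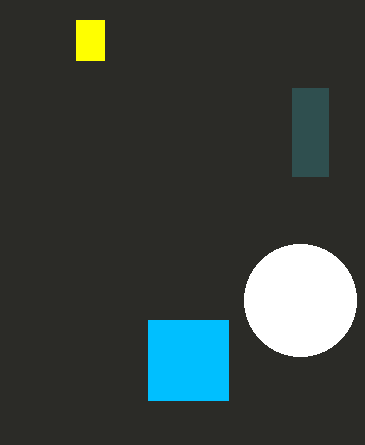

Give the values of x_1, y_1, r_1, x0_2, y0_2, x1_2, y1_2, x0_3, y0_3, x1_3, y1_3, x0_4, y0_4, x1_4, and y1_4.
x_1 = 300; y_1 = 300; r_1 = 56; x0_2 = 148; y0_2 = 320; x1_2 = 228; y1_2 = 400; x0_3 = 76; y0_3 = 20; x1_3 = 104; y1_3 = 60; x0_4 = 292; y0_4 = 88; x1_4 = 328; y1_4 = 176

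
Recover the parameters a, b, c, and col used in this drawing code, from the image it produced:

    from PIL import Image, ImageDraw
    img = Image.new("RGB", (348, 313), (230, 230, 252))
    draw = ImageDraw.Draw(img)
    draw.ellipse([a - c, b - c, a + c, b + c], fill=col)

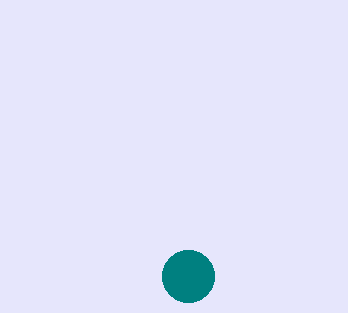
a = 188, b = 276, c = 26, col = 'teal'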